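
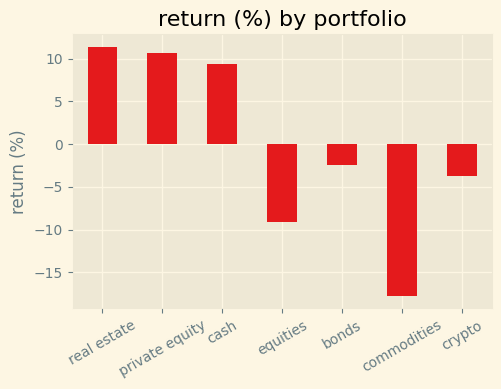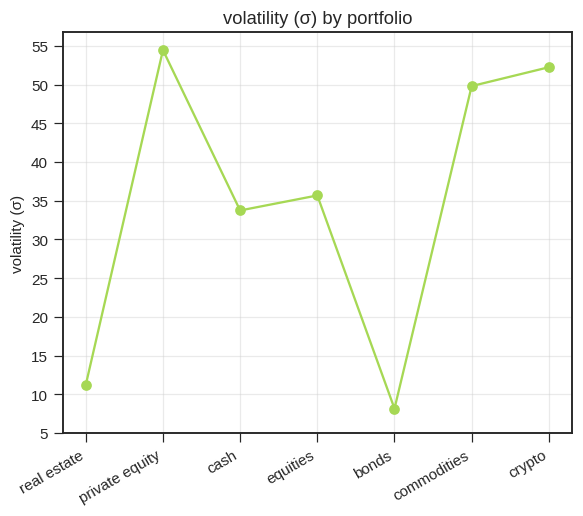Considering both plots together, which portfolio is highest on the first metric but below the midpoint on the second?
Chart 2 median volatility (σ) ≈ 35; below-median portfolios: real estate, cash, bonds. Among those, real estate has the highest return (%) (≈ 12).

real estate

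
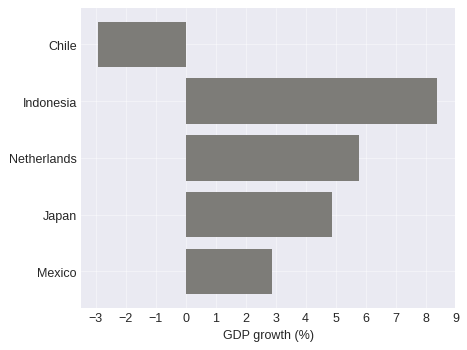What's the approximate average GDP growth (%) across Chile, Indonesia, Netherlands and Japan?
≈ 4

(-3 + 8 + 6 + 5) / 4 ≈ 4.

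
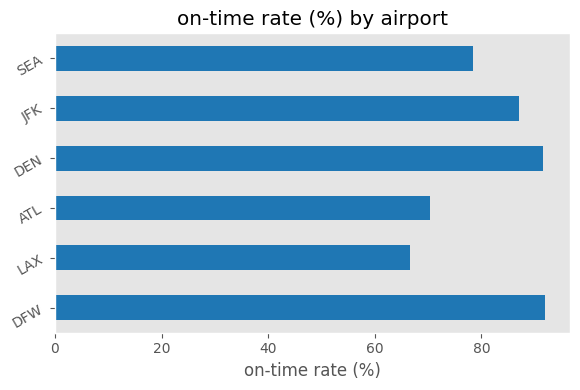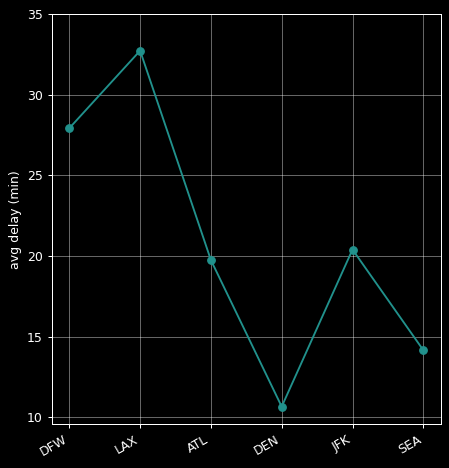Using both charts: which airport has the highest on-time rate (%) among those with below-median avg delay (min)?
Chart 2 median avg delay (min) ≈ 20; below-median airports: ATL, DEN, SEA. Among those, DEN has the highest on-time rate (%) (≈ 90).

DEN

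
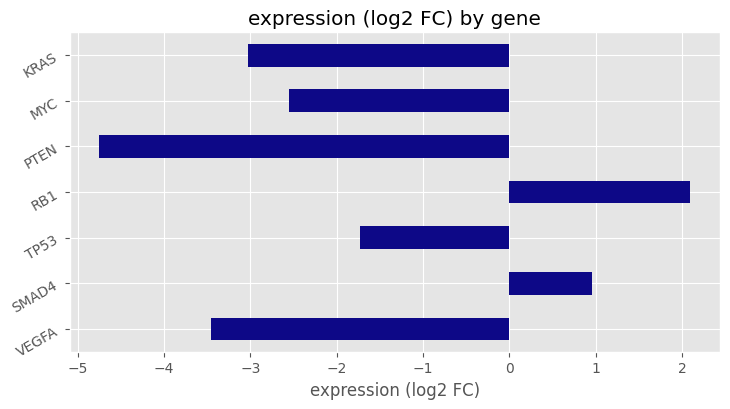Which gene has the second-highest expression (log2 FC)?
Top 3: RB1 ≈ 2, SMAD4 ≈ 1, TP53 ≈ -2.

SMAD4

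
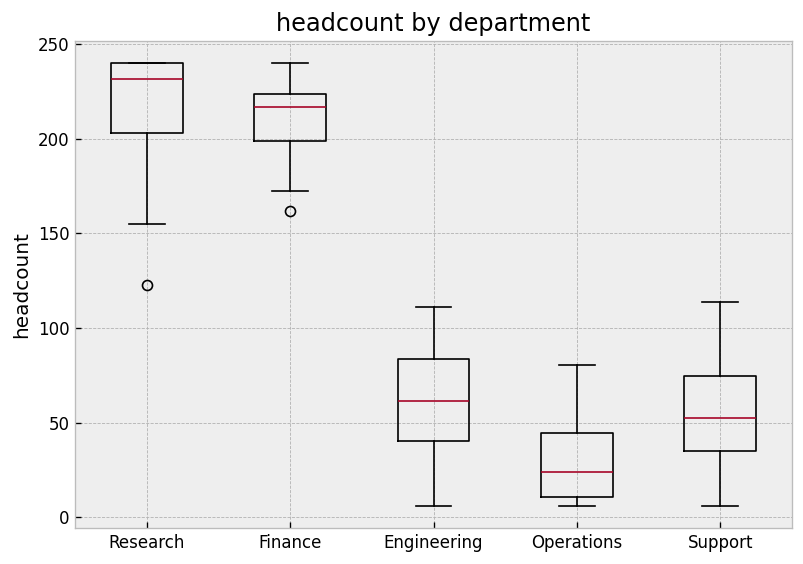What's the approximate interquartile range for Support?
Q3 ≈ 80, Q1 ≈ 40; IQR ≈ 40.

≈ 40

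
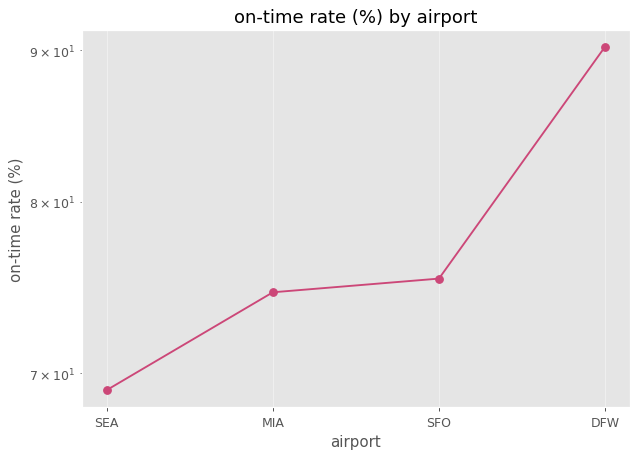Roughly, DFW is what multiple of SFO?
DFW ≈ 90, SFO ≈ 76; 90/76 ≈ 1.18.

≈ 1.18×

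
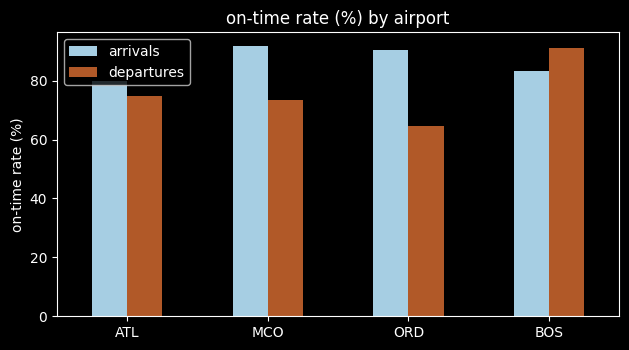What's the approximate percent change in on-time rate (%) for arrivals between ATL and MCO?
ATL ≈ 80, MCO ≈ 90; (90 − 80) / 80 ≈ +12.5%.

≈ +12.5%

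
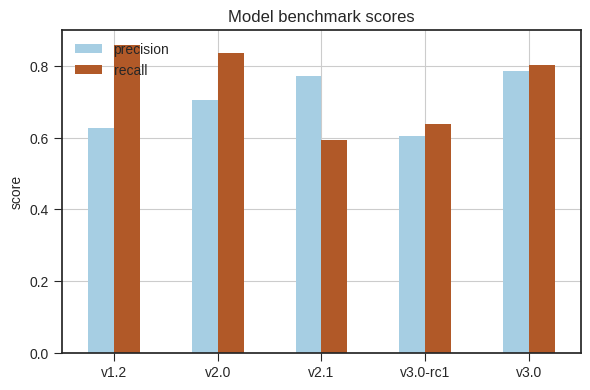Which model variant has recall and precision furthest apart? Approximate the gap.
v1.2: recall ≈ 0.9, precision ≈ 0.6 → gap ≈ 0.3. Next-largest (v2.1) is only ≈ 0.2.

v1.2, ≈ 0.3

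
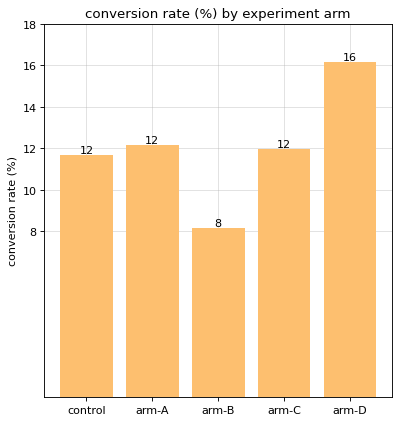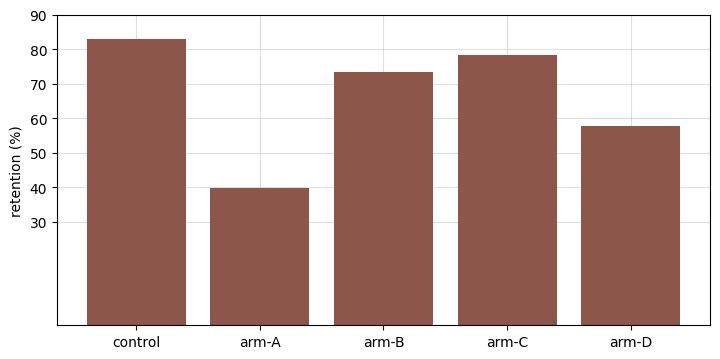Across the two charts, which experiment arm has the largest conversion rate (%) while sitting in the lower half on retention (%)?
arm-D

Chart 2 median retention (%) ≈ 70; below-median experiment arms: arm-A, arm-D. Among those, arm-D has the highest conversion rate (%) (≈ 16).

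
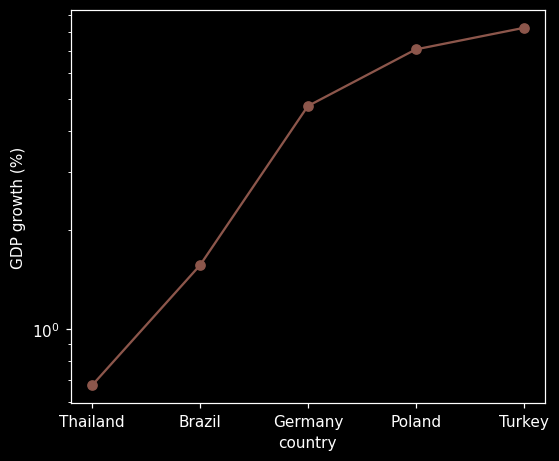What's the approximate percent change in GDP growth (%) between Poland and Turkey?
Poland ≈ 7, Turkey ≈ 8; (8 − 7) / 7 ≈ +14.3%.

≈ +14.3%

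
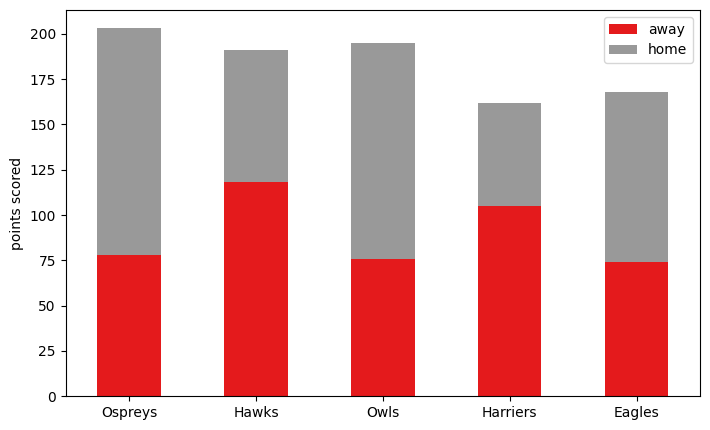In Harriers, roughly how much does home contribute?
home top ≈ 160, bottom ≈ 100; segment ≈ 60.

≈ 60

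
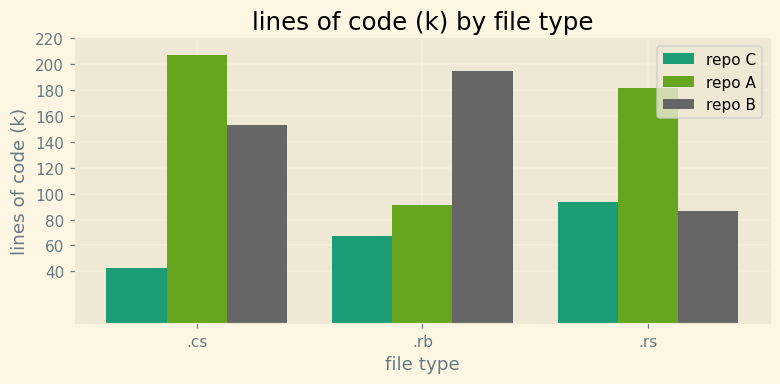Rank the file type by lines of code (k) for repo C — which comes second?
Top 3 for repo C: .rs ≈ 100, .rb ≈ 60, .cs ≈ 40.

.rb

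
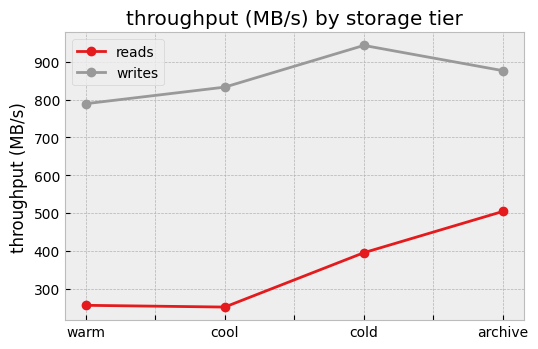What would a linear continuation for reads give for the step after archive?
Last three: 300, 400, 500 → slope ≈ 100/step → next ≈ 600.

≈ 600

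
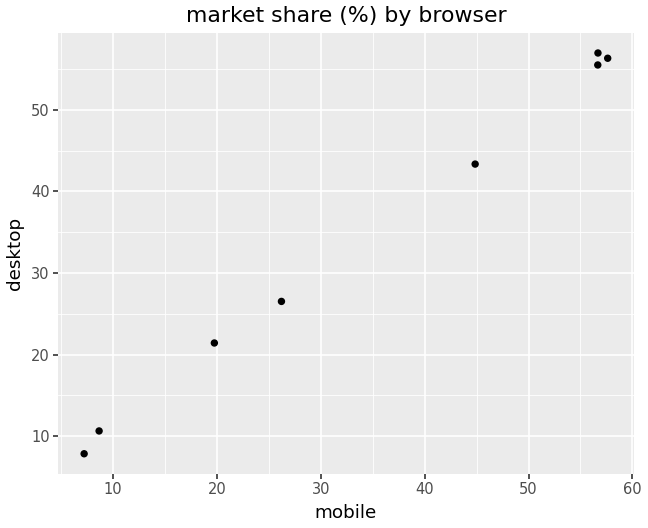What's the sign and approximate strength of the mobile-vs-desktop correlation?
Points are positively correlated; strong (|r| ≈ 1.0).

positive, strong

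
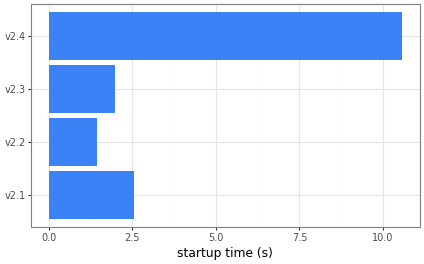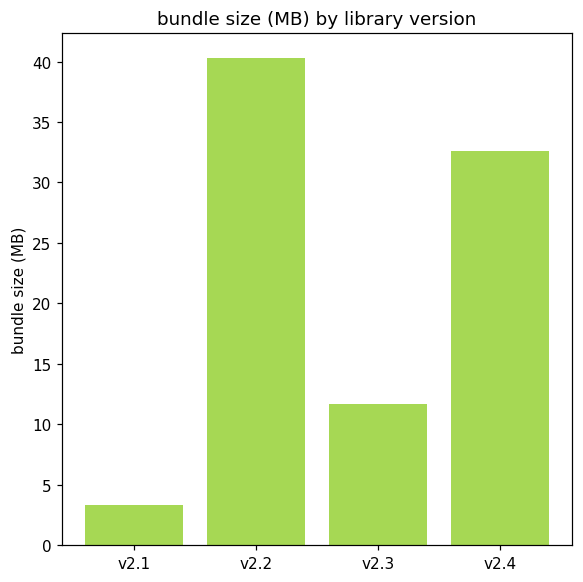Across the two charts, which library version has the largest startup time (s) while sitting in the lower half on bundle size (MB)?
v2.1

Chart 2 median bundle size (MB) ≈ 20; below-median library versions: v2.1, v2.3. Among those, v2.1 has the highest startup time (s) (≈ 3).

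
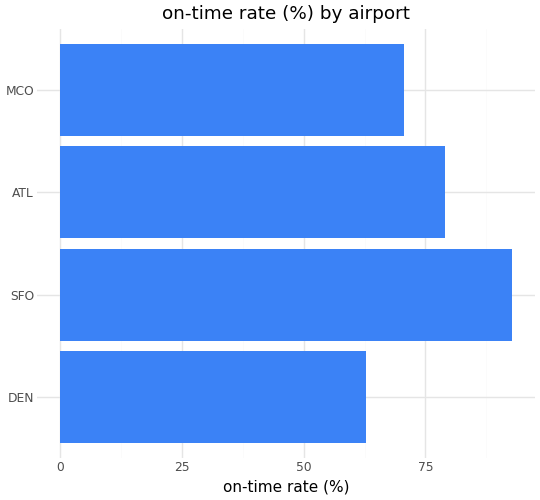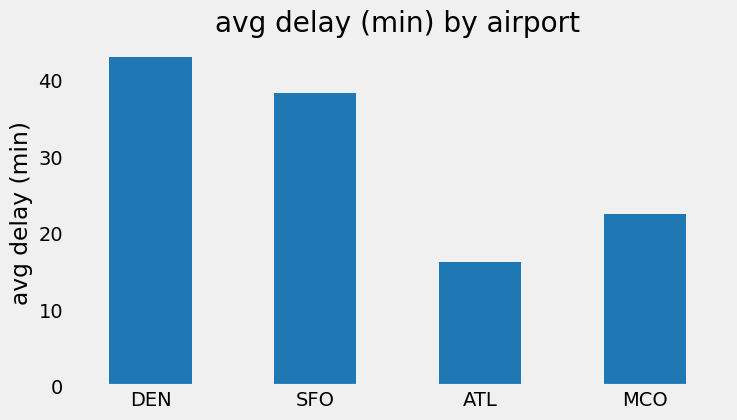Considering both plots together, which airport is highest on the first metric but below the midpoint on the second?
Chart 2 median avg delay (min) ≈ 30; below-median airports: ATL, MCO. Among those, ATL has the highest on-time rate (%) (≈ 80).

ATL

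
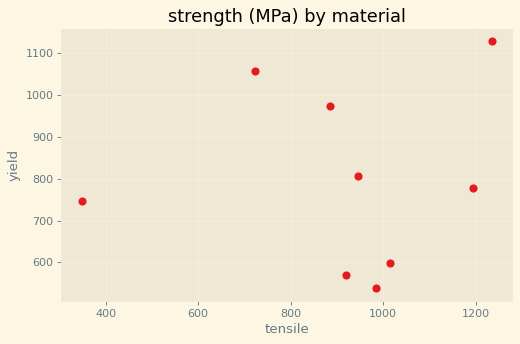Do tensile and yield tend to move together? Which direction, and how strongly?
no clear correlation

Points are roughly uncorrelated; weak (|r| ≈ 0.1).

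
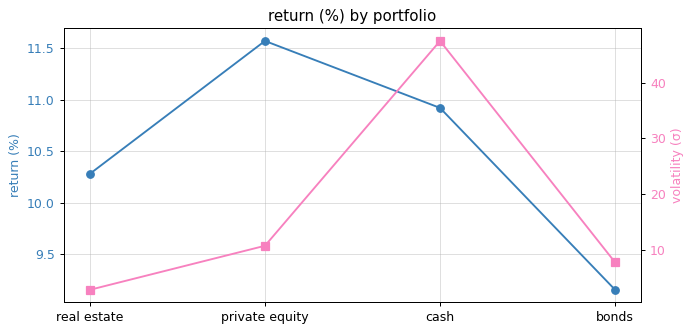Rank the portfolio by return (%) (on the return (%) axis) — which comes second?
cash

Top 3 (on the return (%) axis): private equity ≈ 11.5, cash ≈ 11.0, real estate ≈ 10.5.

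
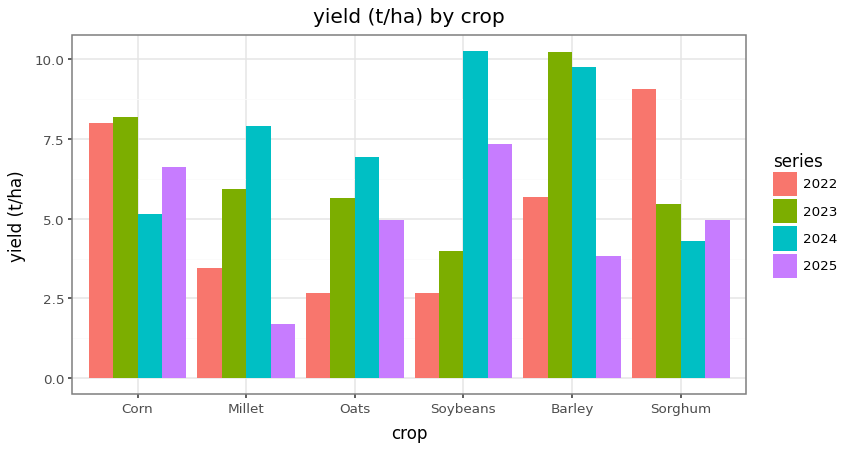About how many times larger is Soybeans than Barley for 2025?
Soybeans ≈ 7, Barley ≈ 4; 7/4 ≈ 1.75.

≈ 1.75×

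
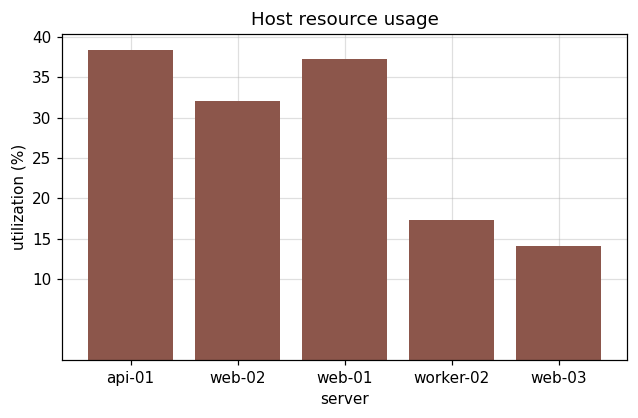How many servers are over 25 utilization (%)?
Above 25: api-01, web-02, web-01.

3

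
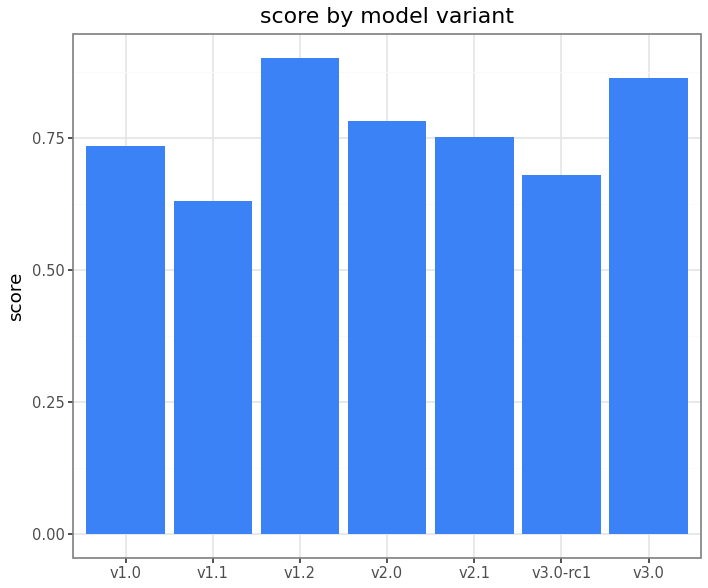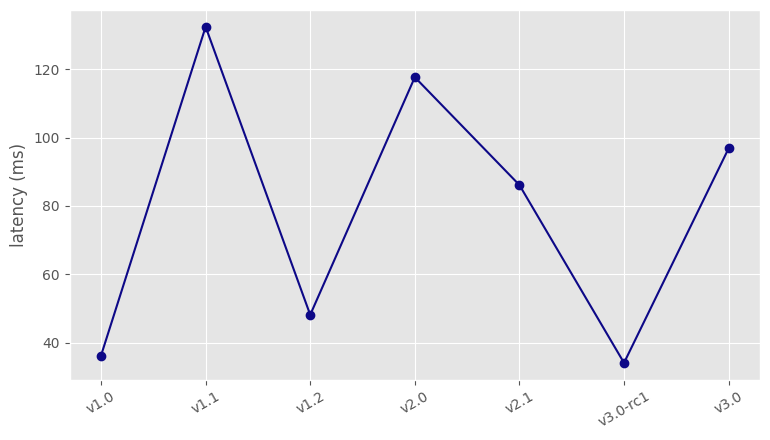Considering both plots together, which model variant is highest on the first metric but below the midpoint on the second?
Chart 2 median latency (ms) ≈ 80; below-median model variants: v1.0, v1.2, v3.0-rc1. Among those, v1.2 has the highest score (≈ 0.9).

v1.2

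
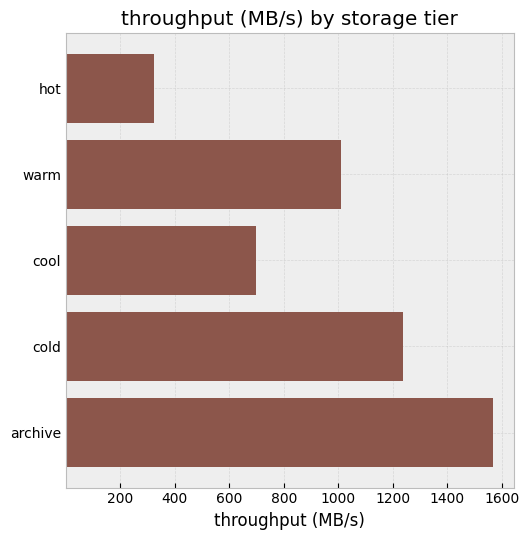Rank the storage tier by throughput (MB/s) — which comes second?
cold

Top 3: archive ≈ 1600, cold ≈ 1200, warm ≈ 1000.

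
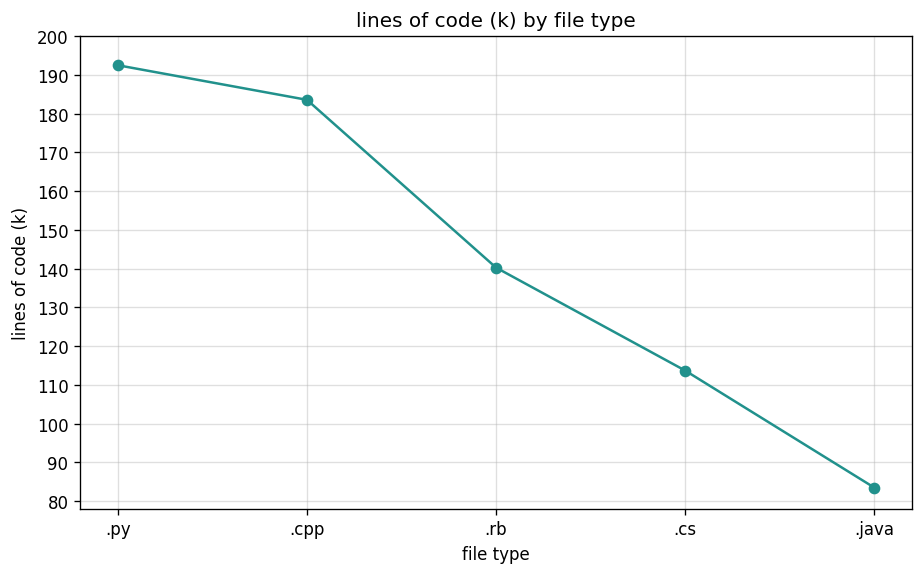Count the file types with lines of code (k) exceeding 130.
3

Above 130: .py, .cpp, .rb.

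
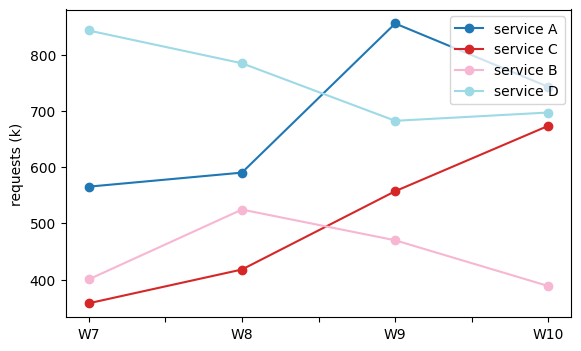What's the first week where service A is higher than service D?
W9

W8: service A ≈ 600 vs service D ≈ 800 (not yet); W9: service A ≈ 850 vs service D ≈ 700 (first crossover).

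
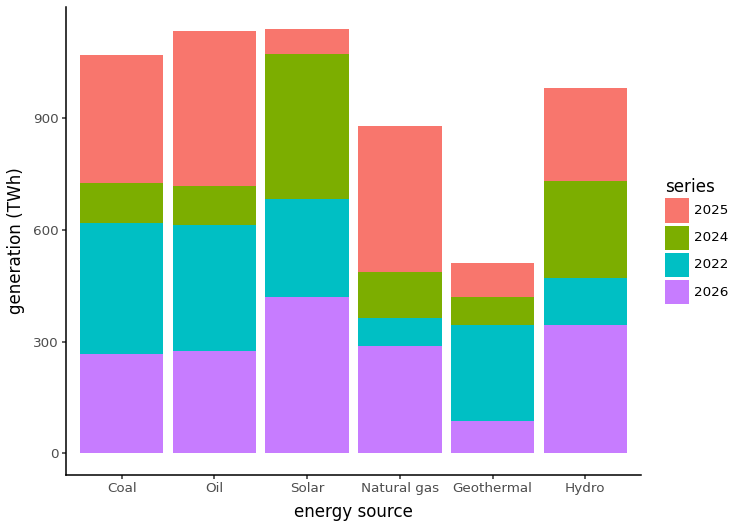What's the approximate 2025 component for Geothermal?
2025 top ≈ 500, bottom ≈ 400; segment ≈ 100.

≈ 100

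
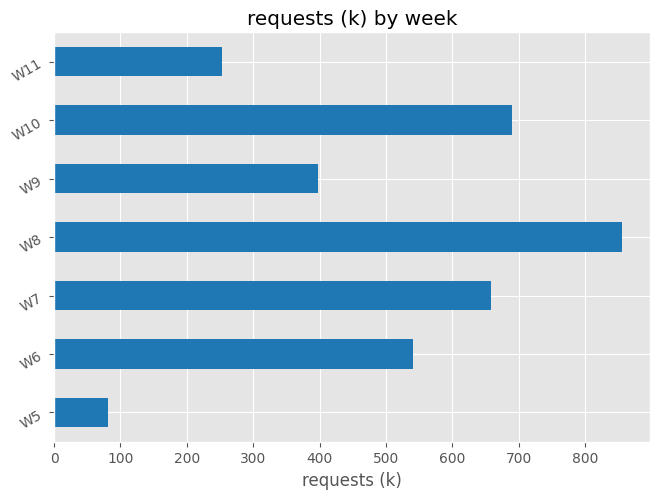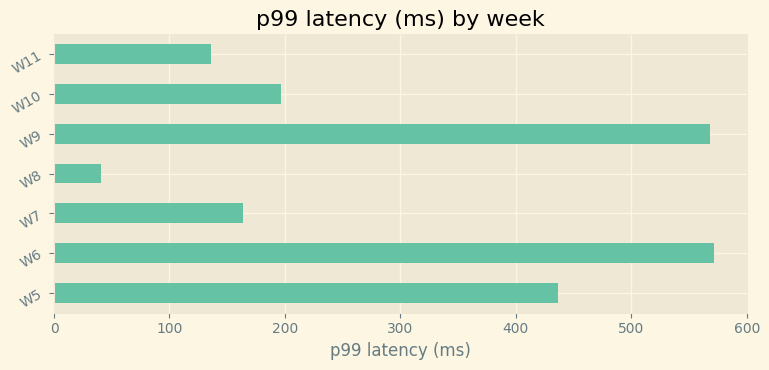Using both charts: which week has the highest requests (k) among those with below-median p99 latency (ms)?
W8

Chart 2 median p99 latency (ms) ≈ 200; below-median weeks: W7, W8, W11. Among those, W8 has the highest requests (k) (≈ 900).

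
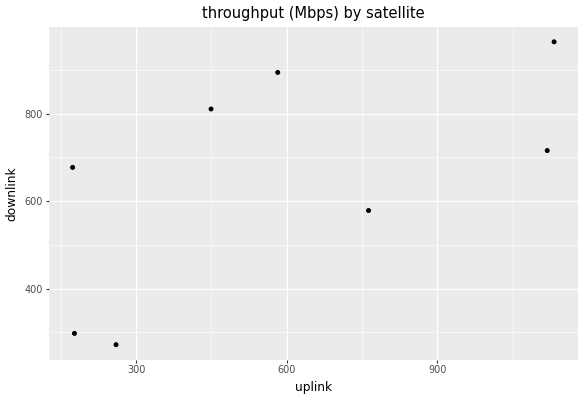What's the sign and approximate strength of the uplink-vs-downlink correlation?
Points are positively correlated; moderate (|r| ≈ 0.6).

positive, moderate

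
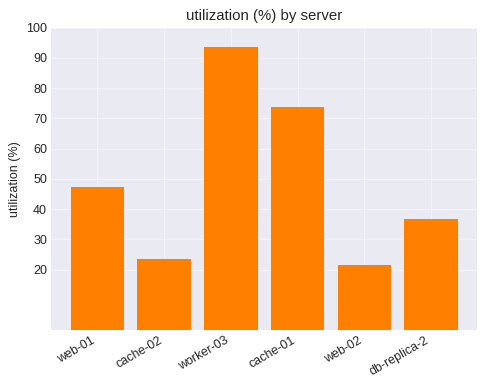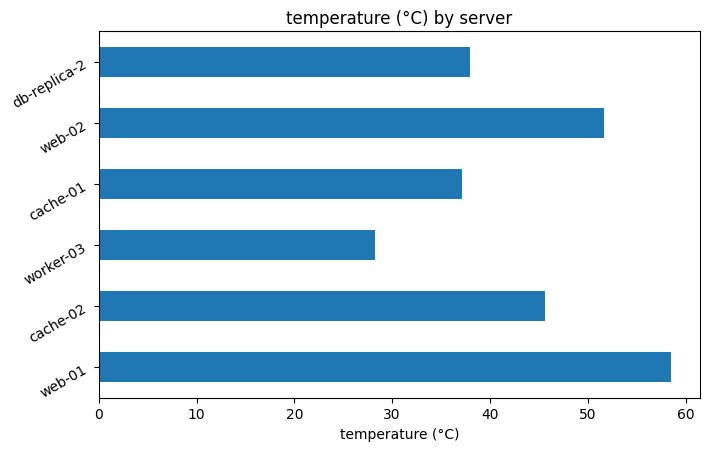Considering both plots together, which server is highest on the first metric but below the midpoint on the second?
Chart 2 median temperature (°C) ≈ 40; below-median servers: worker-03, cache-01, db-replica-2. Among those, worker-03 has the highest utilization (%) (≈ 90).

worker-03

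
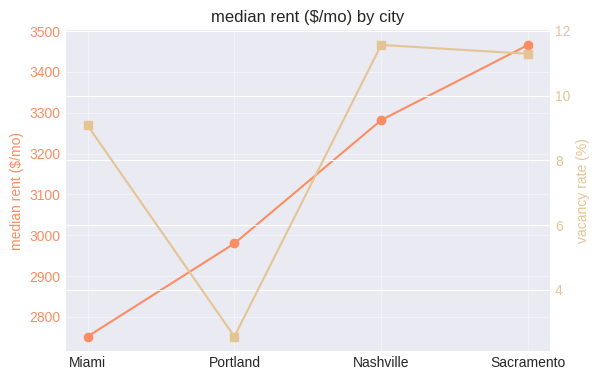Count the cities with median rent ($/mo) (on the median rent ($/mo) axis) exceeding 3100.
2

Above 3100: Nashville, Sacramento.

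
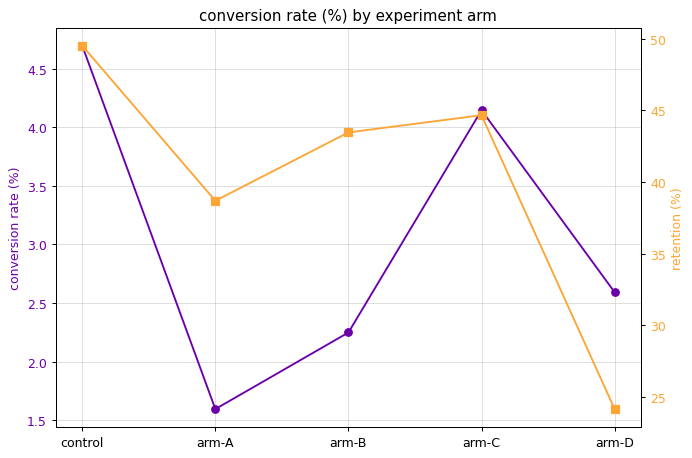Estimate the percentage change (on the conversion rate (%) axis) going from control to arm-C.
≈ -11.1%

control ≈ 4.5, arm-C ≈ 4.0; (4.0 − 4.5) / 4.5 ≈ -11.1%.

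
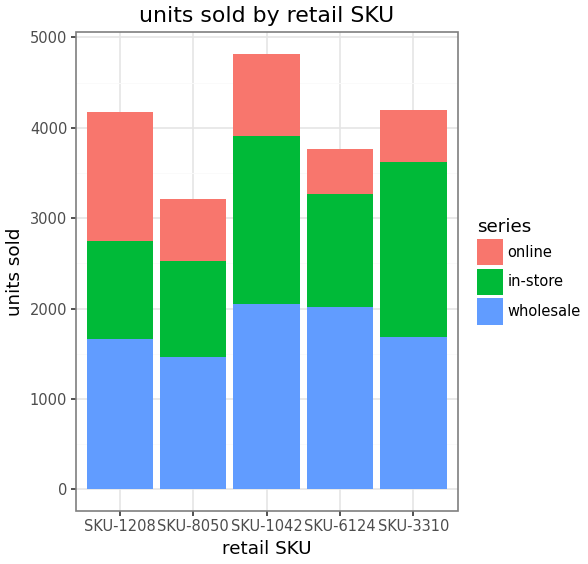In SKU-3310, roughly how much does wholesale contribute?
wholesale top ≈ 1500, bottom ≈ 0; segment ≈ 1500.

≈ 1500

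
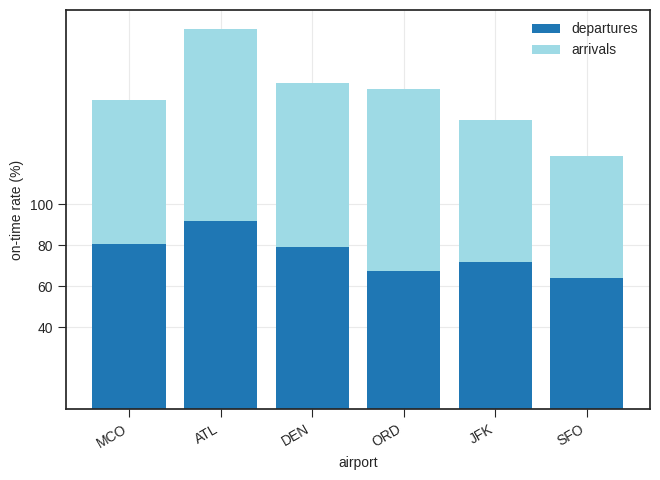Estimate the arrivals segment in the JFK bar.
≈ 60

arrivals top ≈ 140, bottom ≈ 80; segment ≈ 60.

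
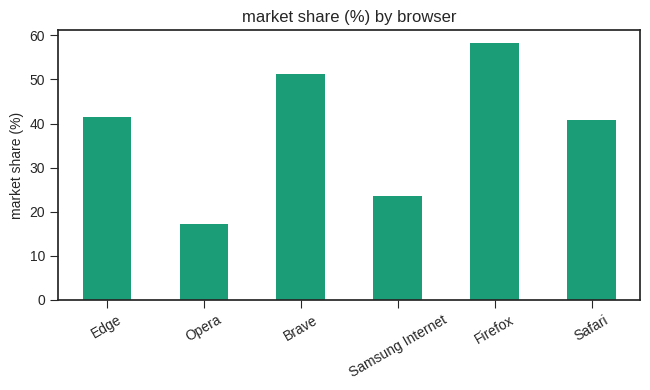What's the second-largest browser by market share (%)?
Top 3: Firefox ≈ 60, Brave ≈ 50, Edge ≈ 40.

Brave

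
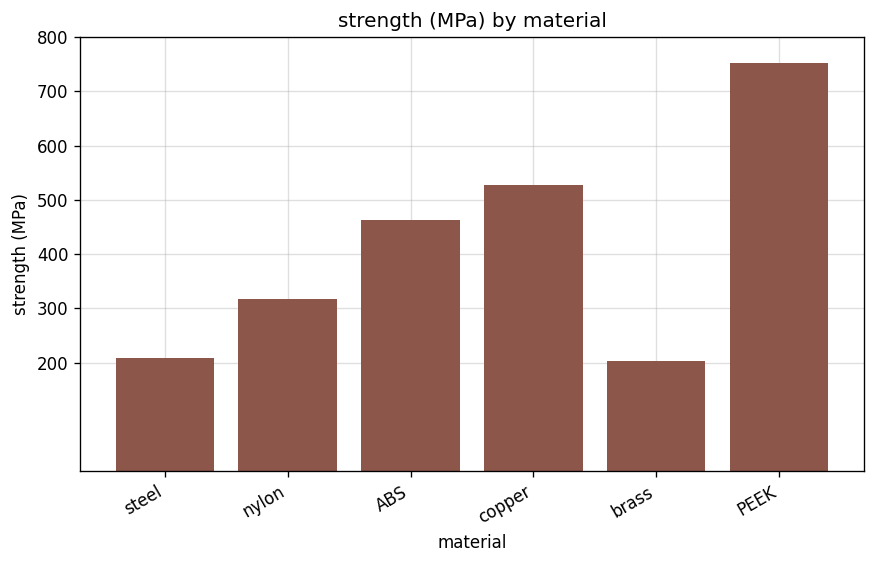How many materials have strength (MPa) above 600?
1

Above 600: PEEK.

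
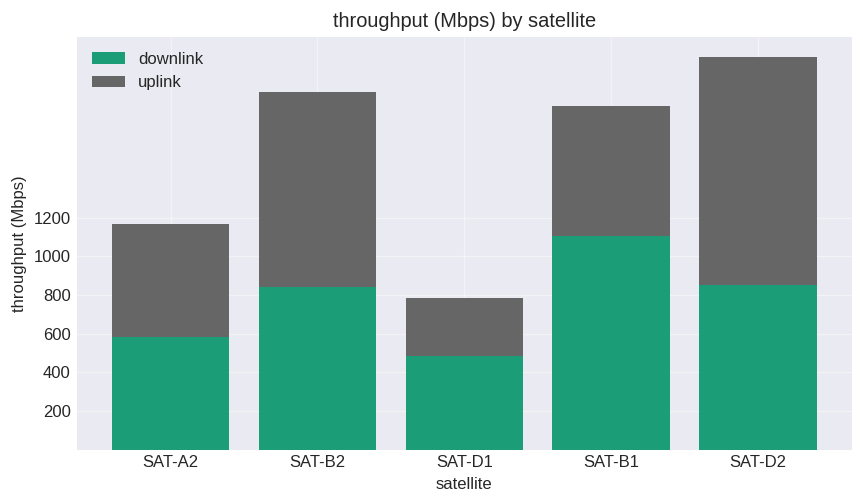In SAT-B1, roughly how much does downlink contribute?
downlink top ≈ 1200, bottom ≈ 0; segment ≈ 1200.

≈ 1200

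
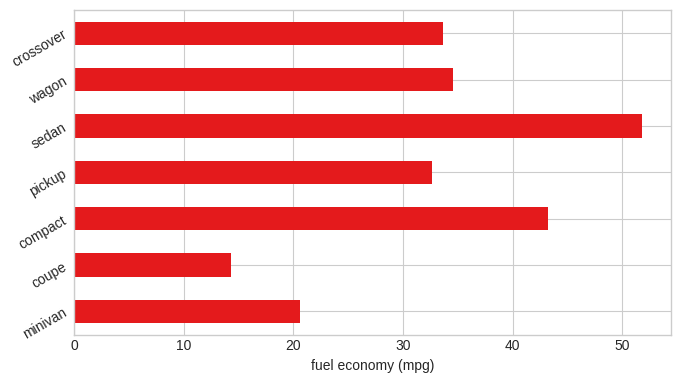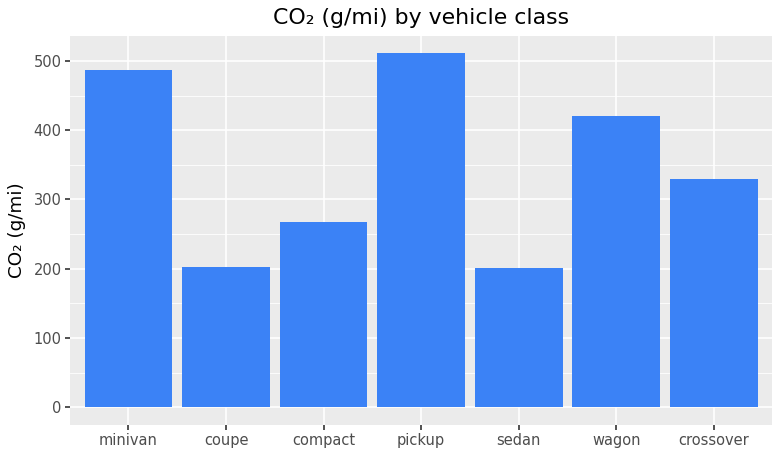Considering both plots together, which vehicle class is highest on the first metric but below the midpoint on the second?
sedan

Chart 2 median CO₂ (g/mi) ≈ 350; below-median vehicle classes: coupe, compact, sedan. Among those, sedan has the highest fuel economy (mpg) (≈ 50).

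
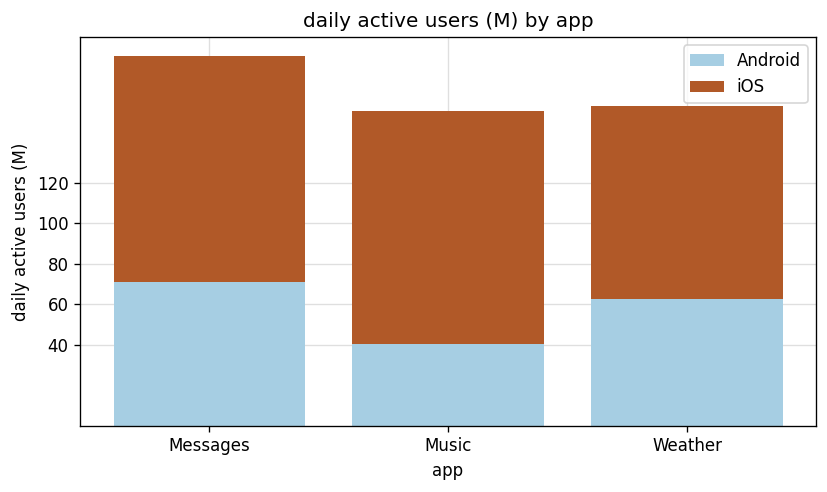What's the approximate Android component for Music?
≈ 40

Android top ≈ 40, bottom ≈ 0; segment ≈ 40.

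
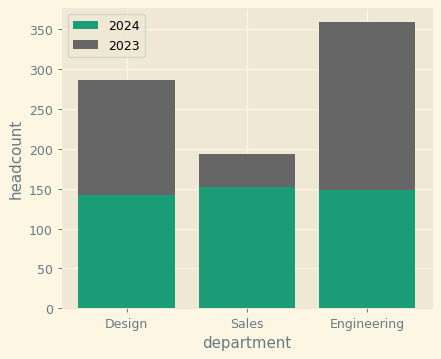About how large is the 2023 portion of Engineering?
≈ 200

2023 top ≈ 350, bottom ≈ 150; segment ≈ 200.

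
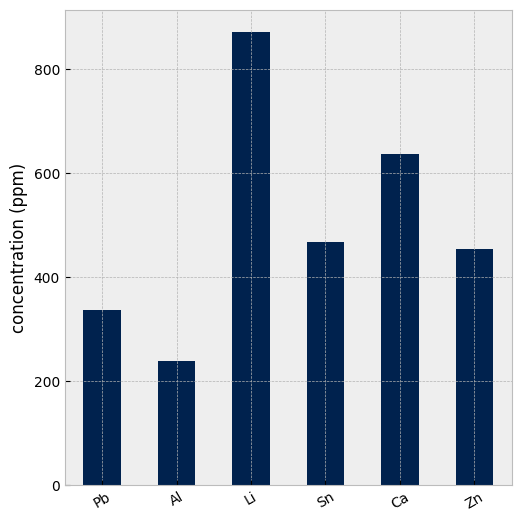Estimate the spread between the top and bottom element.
Max Li ≈ 900, min Al ≈ 200; range ≈ 700.

≈ 700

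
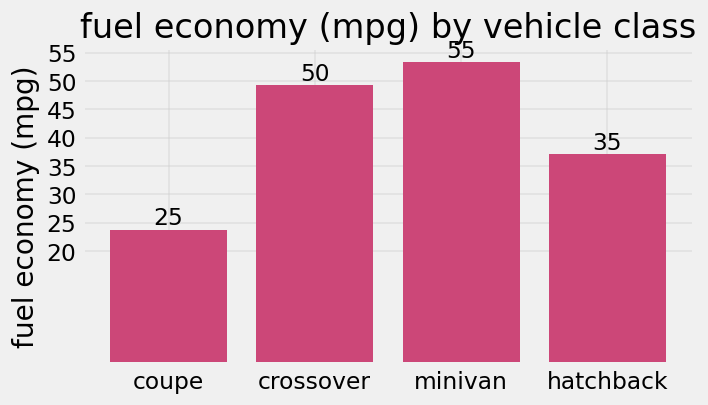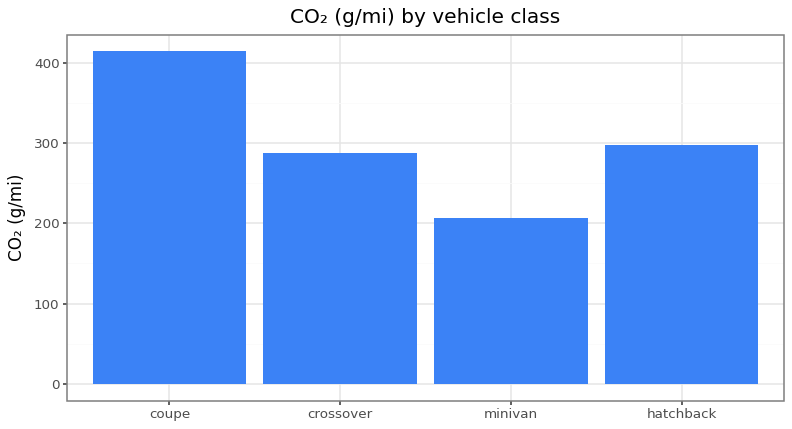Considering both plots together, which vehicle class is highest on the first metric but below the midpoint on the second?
Chart 2 median CO₂ (g/mi) ≈ 300; below-median vehicle classes: crossover, minivan. Among those, minivan has the highest fuel economy (mpg) (≈ 55).

minivan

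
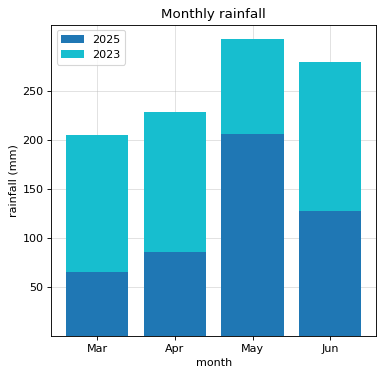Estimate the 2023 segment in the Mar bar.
≈ 150

2023 top ≈ 200, bottom ≈ 50; segment ≈ 150.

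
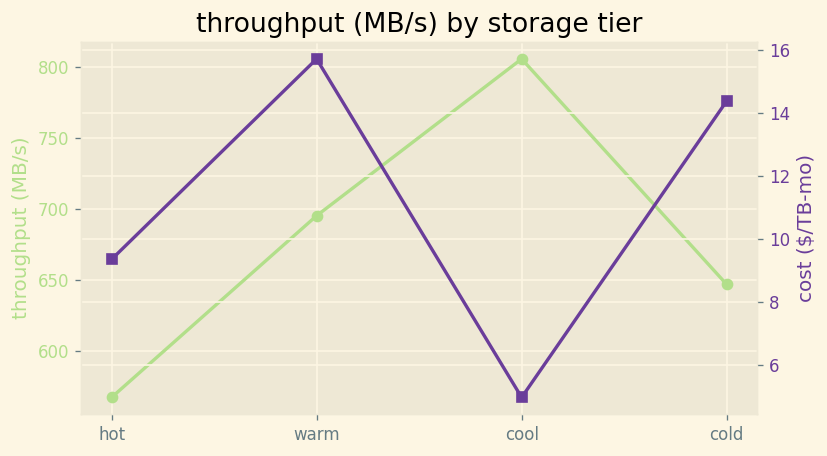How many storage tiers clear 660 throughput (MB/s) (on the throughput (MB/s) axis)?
Above 660: warm, cool.

2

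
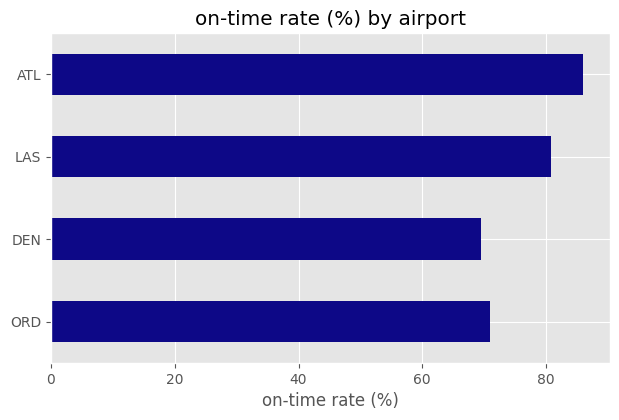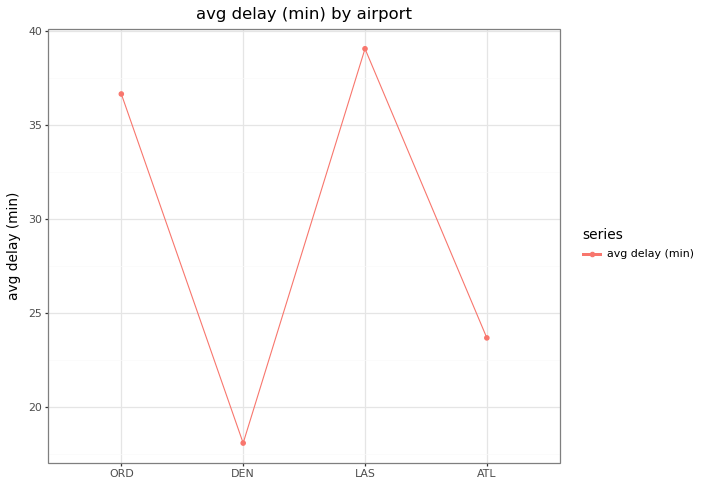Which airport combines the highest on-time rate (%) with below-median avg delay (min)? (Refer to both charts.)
ATL

Chart 2 median avg delay (min) ≈ 30; below-median airports: DEN, ATL. Among those, ATL has the highest on-time rate (%) (≈ 90).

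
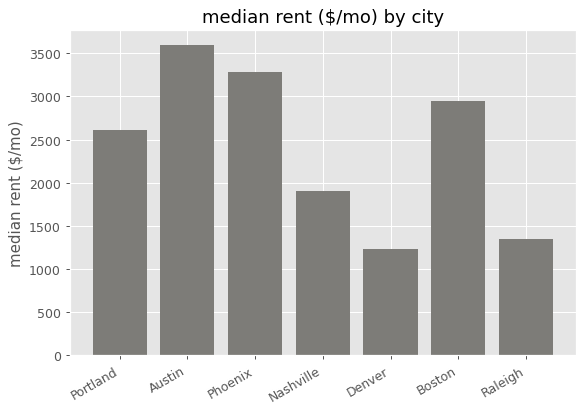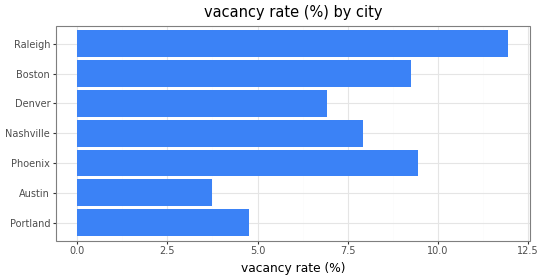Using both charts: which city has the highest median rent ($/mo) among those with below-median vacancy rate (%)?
Chart 2 median vacancy rate (%) ≈ 8; below-median cities: Portland, Austin, Denver. Among those, Austin has the highest median rent ($/mo) (≈ 3500).

Austin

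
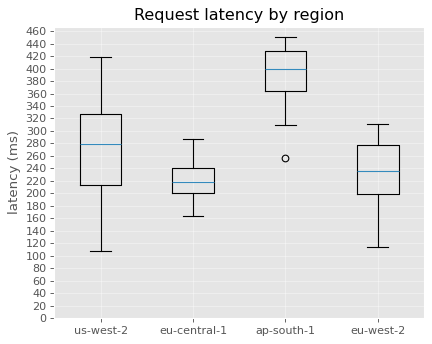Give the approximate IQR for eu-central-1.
Q3 ≈ 240, Q1 ≈ 200; IQR ≈ 40.

≈ 40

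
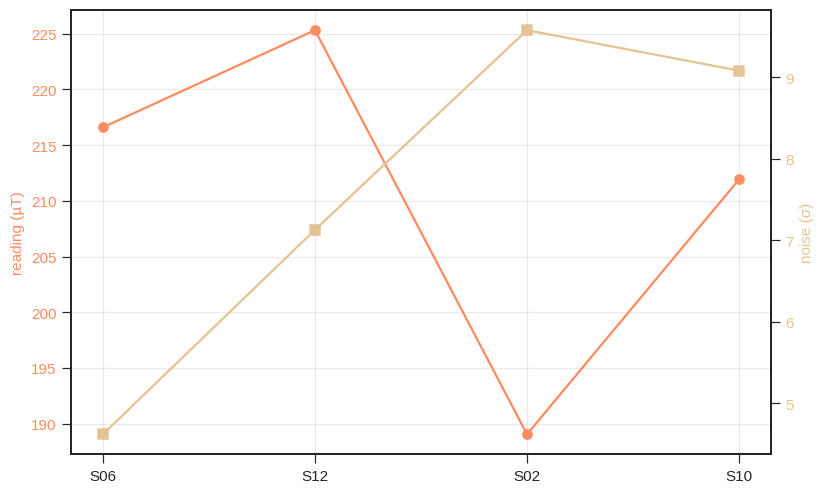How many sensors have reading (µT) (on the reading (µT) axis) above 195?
3

Above 195: S06, S12, S10.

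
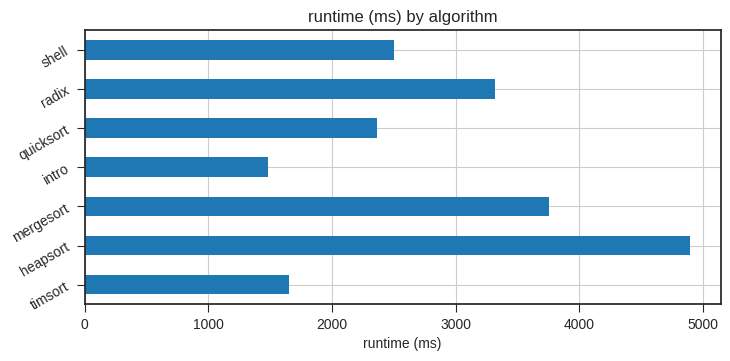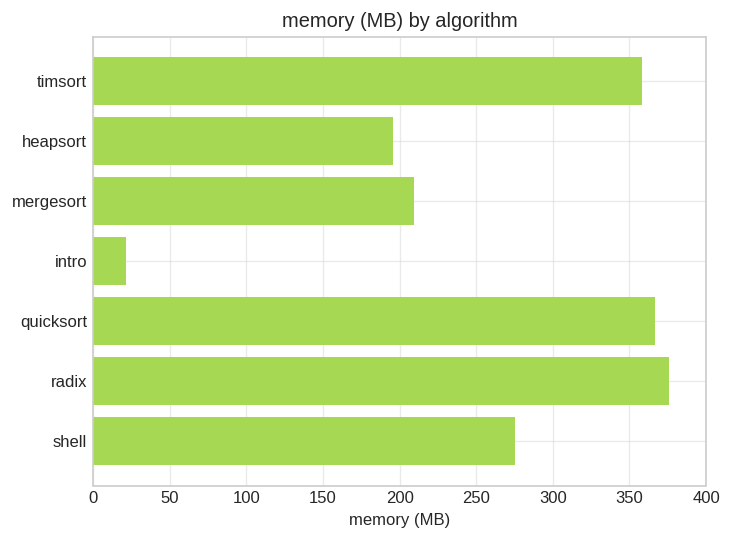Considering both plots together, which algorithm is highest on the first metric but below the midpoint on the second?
Chart 2 median memory (MB) ≈ 300; below-median algorithms: heapsort, mergesort, intro. Among those, heapsort has the highest runtime (ms) (≈ 5000).

heapsort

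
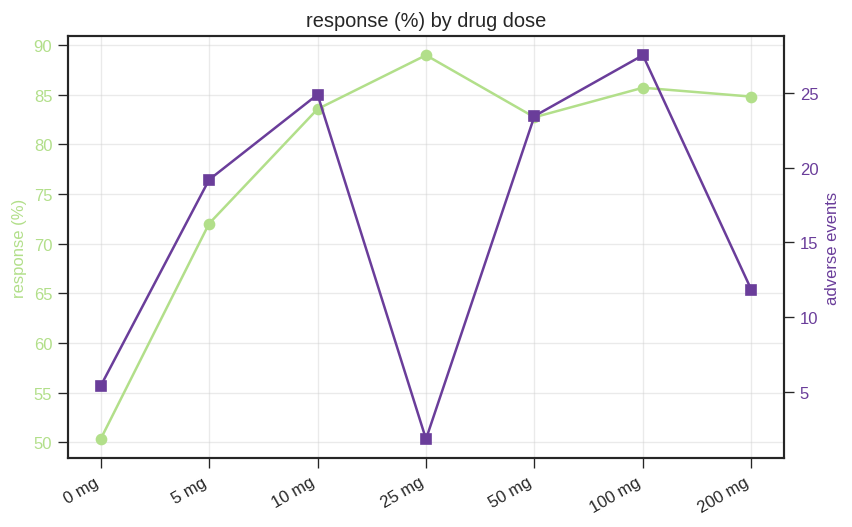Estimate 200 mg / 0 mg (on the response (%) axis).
200 mg ≈ 85, 0 mg ≈ 50; 85/50 ≈ 1.7.

≈ 1.7×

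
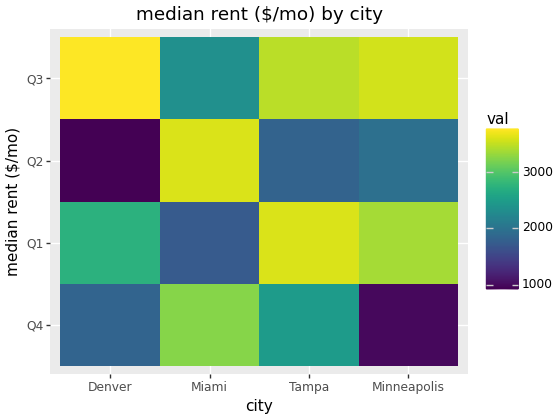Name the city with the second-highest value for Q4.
Tampa

Top 3 for Q4: Miami ≈ 3500, Tampa ≈ 2500, Denver ≈ 2000.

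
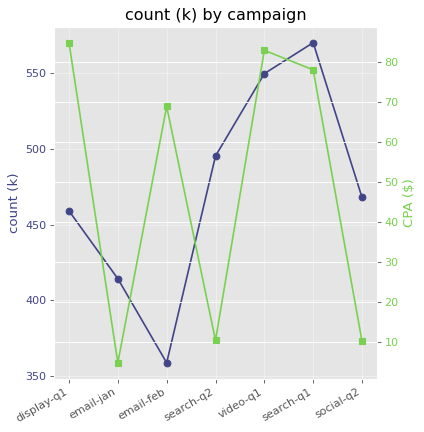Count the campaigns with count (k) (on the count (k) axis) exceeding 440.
Above 440: display-q1, search-q2, video-q1, search-q1, social-q2.

5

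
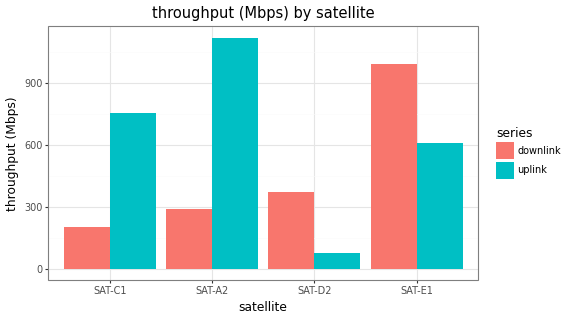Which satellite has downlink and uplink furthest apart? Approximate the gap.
SAT-A2: downlink ≈ 300, uplink ≈ 1100 → gap ≈ 800. Next-largest (SAT-C1) is only ≈ 600.

SAT-A2, ≈ 800 Mbps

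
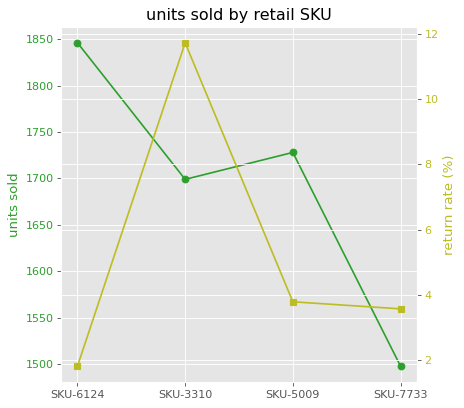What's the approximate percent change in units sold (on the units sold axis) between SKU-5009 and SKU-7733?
≈ -14.3%

SKU-5009 ≈ 1750, SKU-7733 ≈ 1500; (1500 − 1750) / 1750 ≈ -14.3%.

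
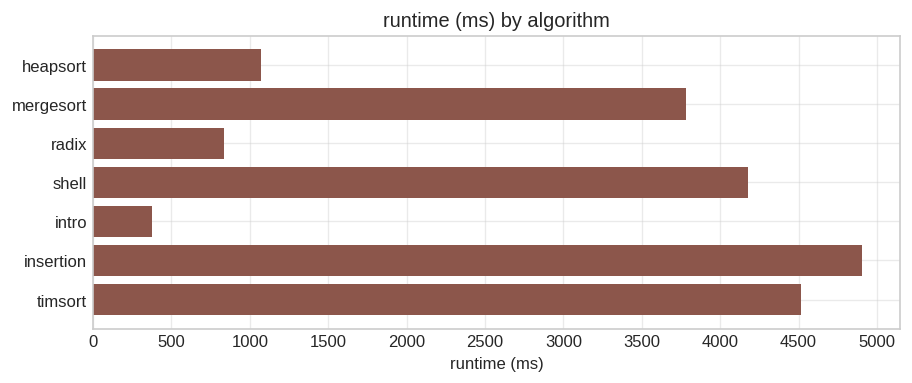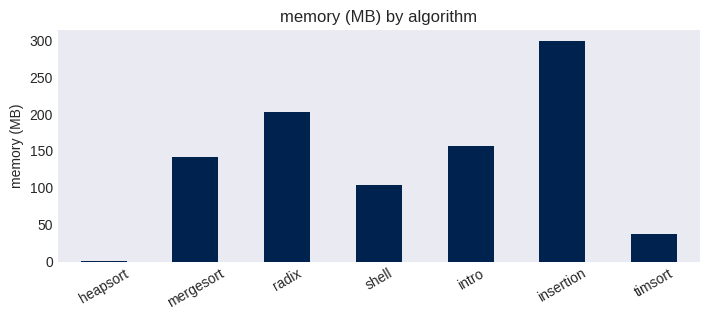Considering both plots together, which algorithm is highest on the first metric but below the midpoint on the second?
timsort

Chart 2 median memory (MB) ≈ 150; below-median algorithms: heapsort, shell, timsort. Among those, timsort has the highest runtime (ms) (≈ 4500).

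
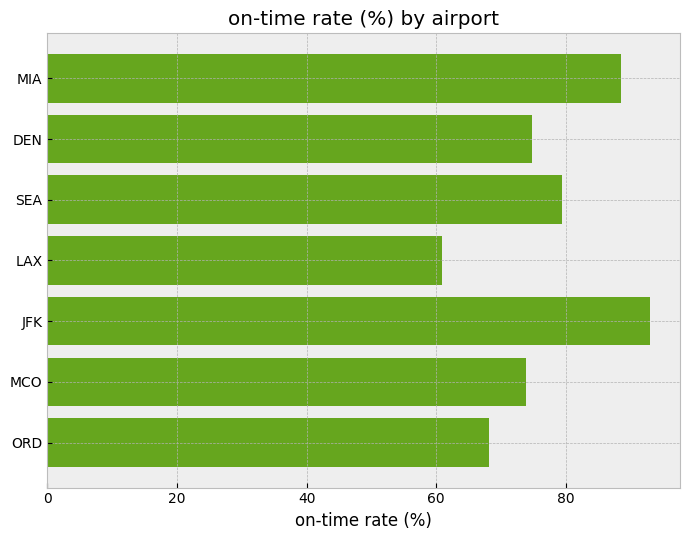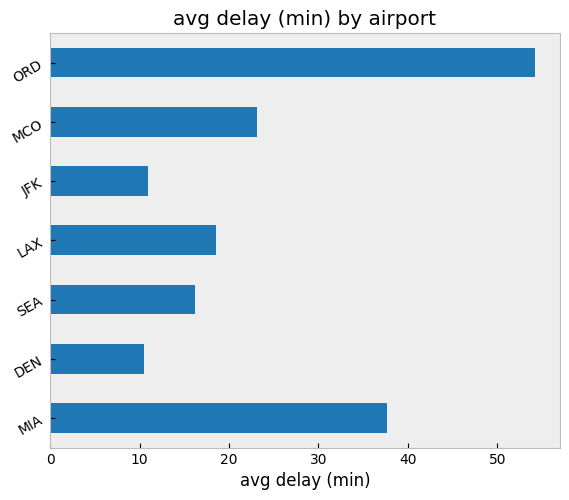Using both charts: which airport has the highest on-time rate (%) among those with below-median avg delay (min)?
JFK

Chart 2 median avg delay (min) ≈ 20; below-median airports: DEN, SEA, JFK. Among those, JFK has the highest on-time rate (%) (≈ 90).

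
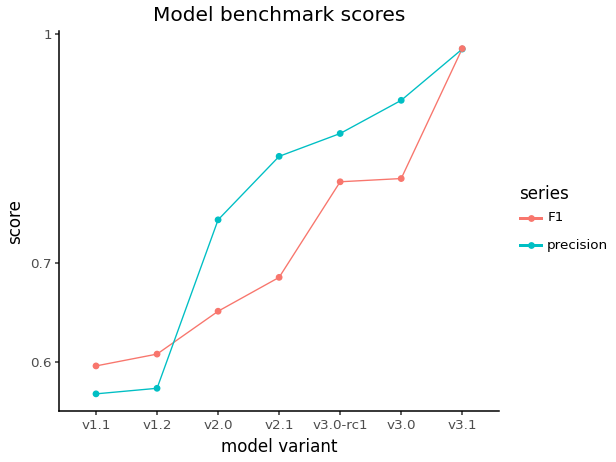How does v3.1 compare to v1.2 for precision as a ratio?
≈ 1.67×

v3.1 ≈ 1.00, v1.2 ≈ 0.60; 1.00/0.60 ≈ 1.67.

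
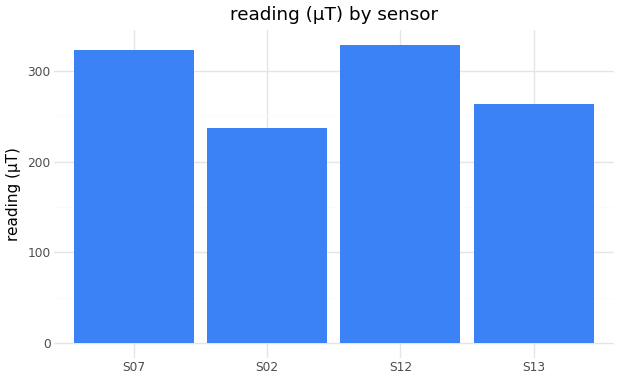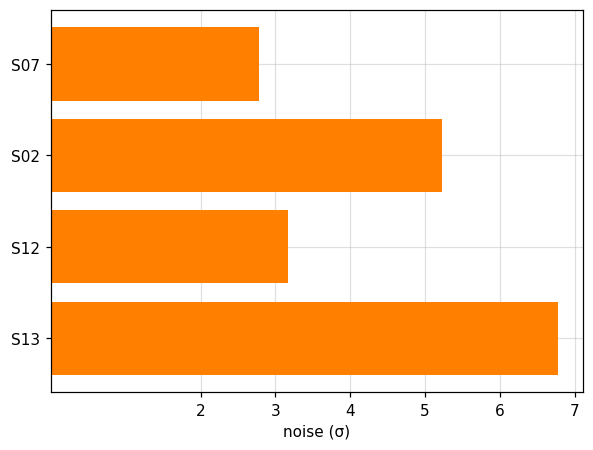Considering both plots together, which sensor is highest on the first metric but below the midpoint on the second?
S12

Chart 2 median noise (σ) ≈ 4; below-median sensors: S07, S12. Among those, S12 has the highest reading (µT) (≈ 350).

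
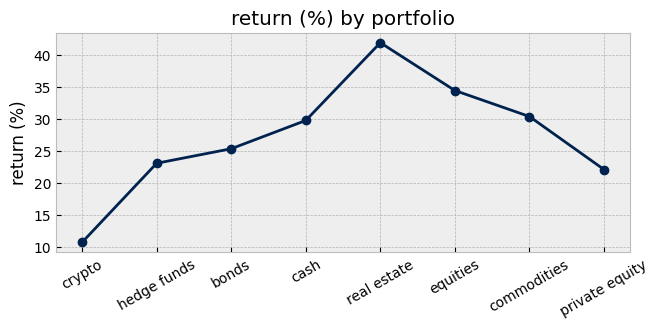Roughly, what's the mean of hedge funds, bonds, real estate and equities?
(25 + 25 + 40 + 35) / 4 ≈ 31.

≈ 31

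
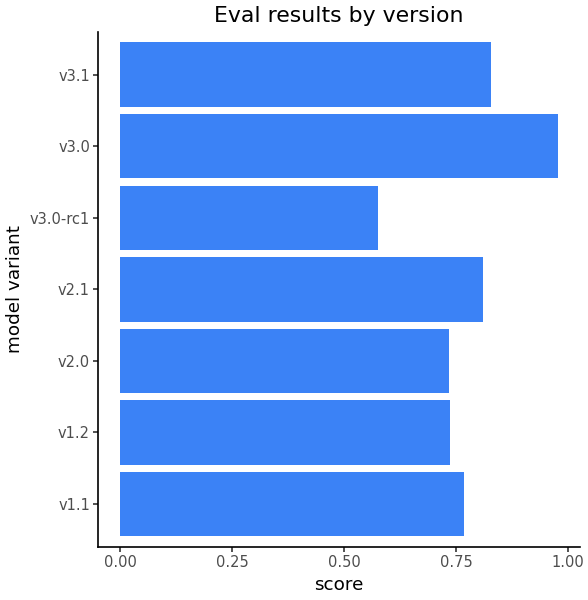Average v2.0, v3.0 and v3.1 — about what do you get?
≈ 0.83

(0.7 + 1.0 + 0.8) / 3 ≈ 0.83.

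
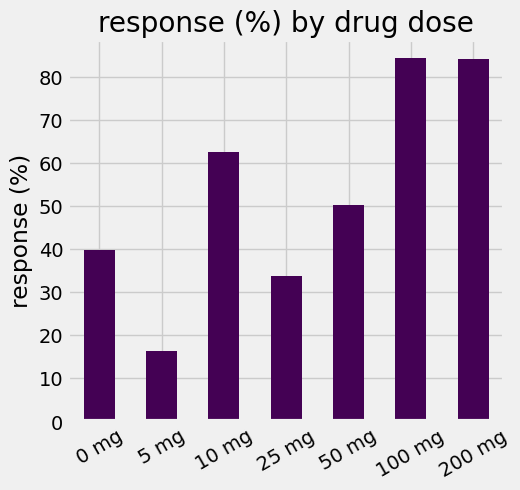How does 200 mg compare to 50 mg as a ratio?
≈ 1.6×

200 mg ≈ 80, 50 mg ≈ 50; 80/50 ≈ 1.6.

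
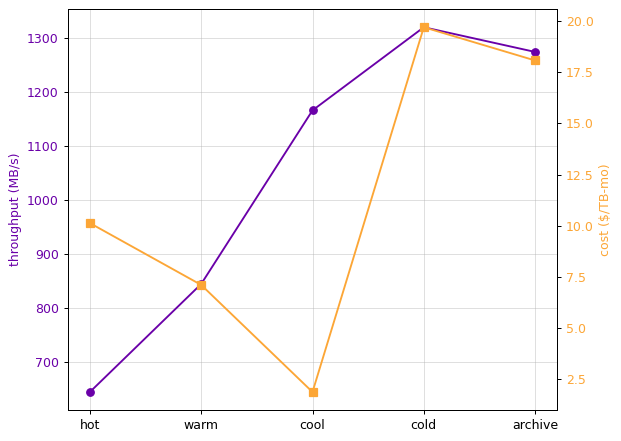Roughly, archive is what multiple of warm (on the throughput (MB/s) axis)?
≈ 1.62×

archive ≈ 1300, warm ≈ 800; 1300/800 ≈ 1.62.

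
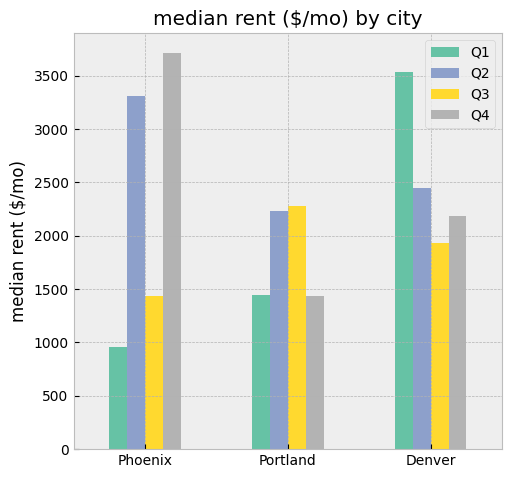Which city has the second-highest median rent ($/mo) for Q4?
Top 3 for Q4: Phoenix ≈ 3500, Denver ≈ 2000, Portland ≈ 1500.

Denver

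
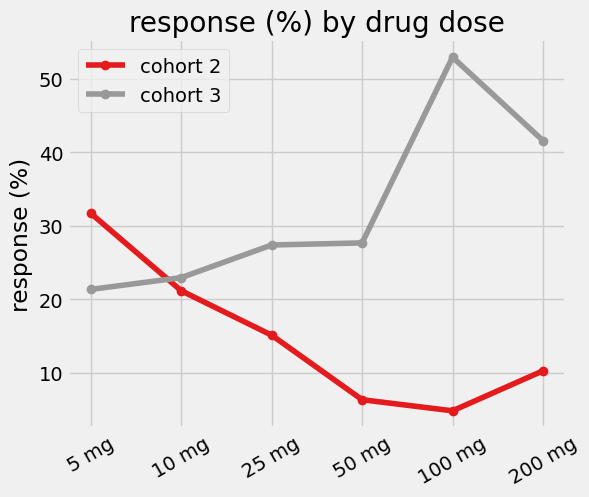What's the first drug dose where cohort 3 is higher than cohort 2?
10 mg

5 mg: cohort 3 ≈ 20 vs cohort 2 ≈ 30 (not yet); 10 mg: cohort 3 ≈ 25 vs cohort 2 ≈ 20 (first crossover).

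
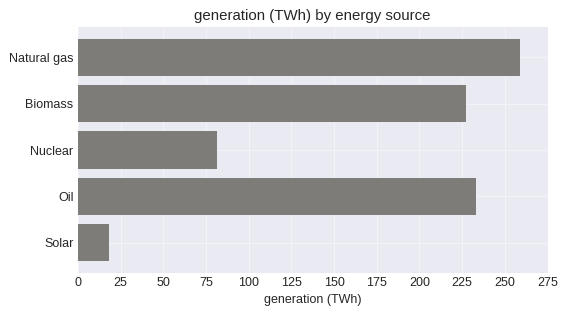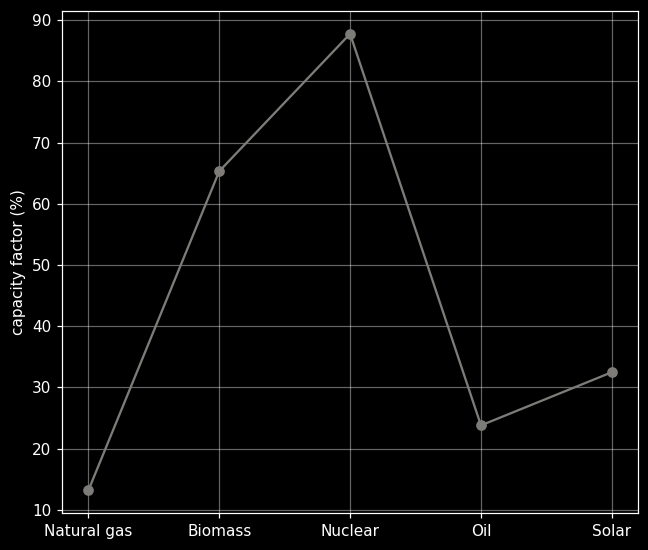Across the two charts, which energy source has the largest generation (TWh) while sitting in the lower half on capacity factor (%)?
Natural gas

Chart 2 median capacity factor (%) ≈ 30; below-median energy sources: Natural gas, Oil. Among those, Natural gas has the highest generation (TWh) (≈ 250).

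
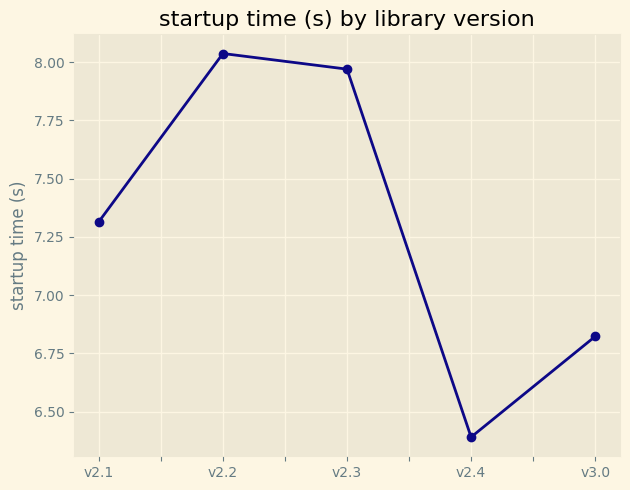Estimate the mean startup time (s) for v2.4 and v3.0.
(6.4 + 6.8) / 2 ≈ 6.6.

≈ 6.6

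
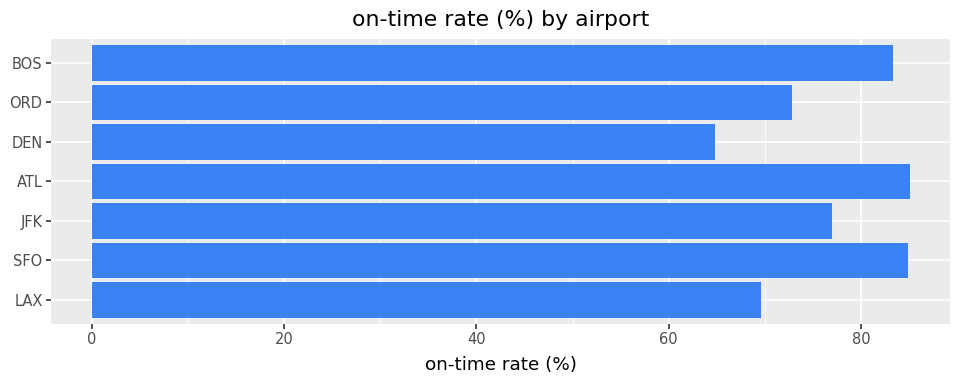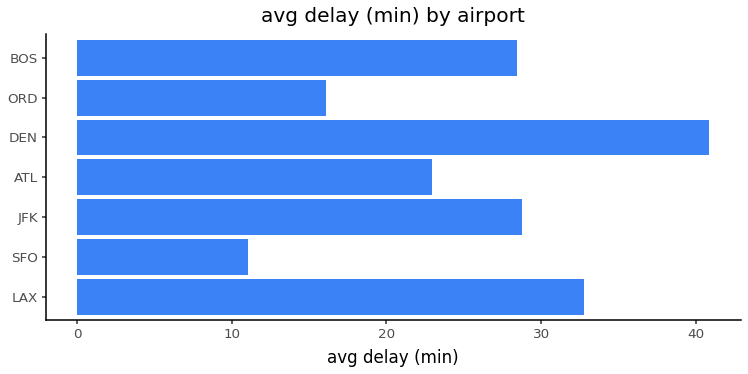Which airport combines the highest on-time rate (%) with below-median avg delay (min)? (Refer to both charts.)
Chart 2 median avg delay (min) ≈ 30; below-median airports: SFO, ATL, ORD. Among those, ATL has the highest on-time rate (%) (≈ 90).

ATL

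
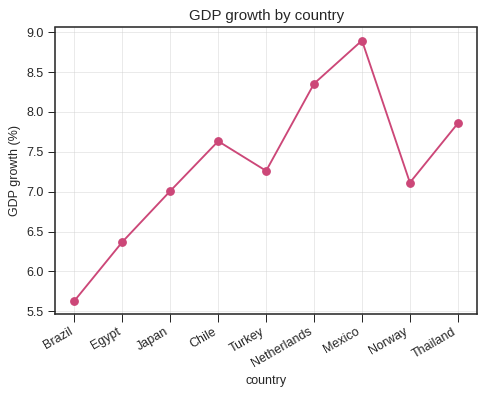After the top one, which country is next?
Netherlands

Top 3: Mexico ≈ 9.0, Netherlands ≈ 8.5, Thailand ≈ 8.0.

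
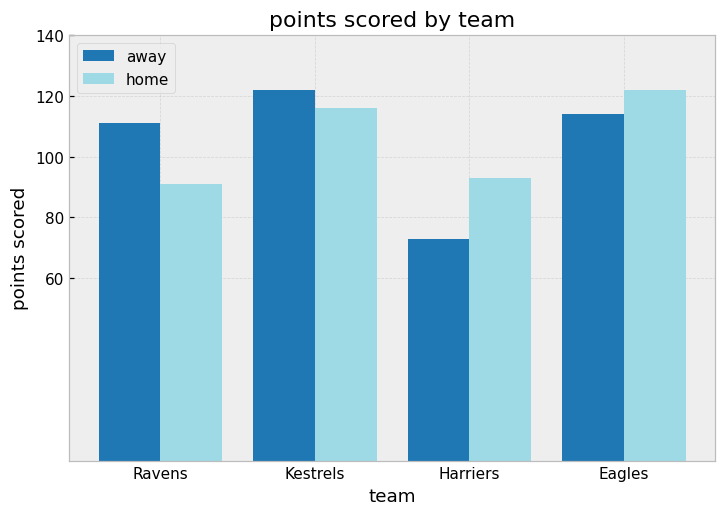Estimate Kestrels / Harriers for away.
Kestrels ≈ 120, Harriers ≈ 80; 120/80 ≈ 1.5.

≈ 1.5×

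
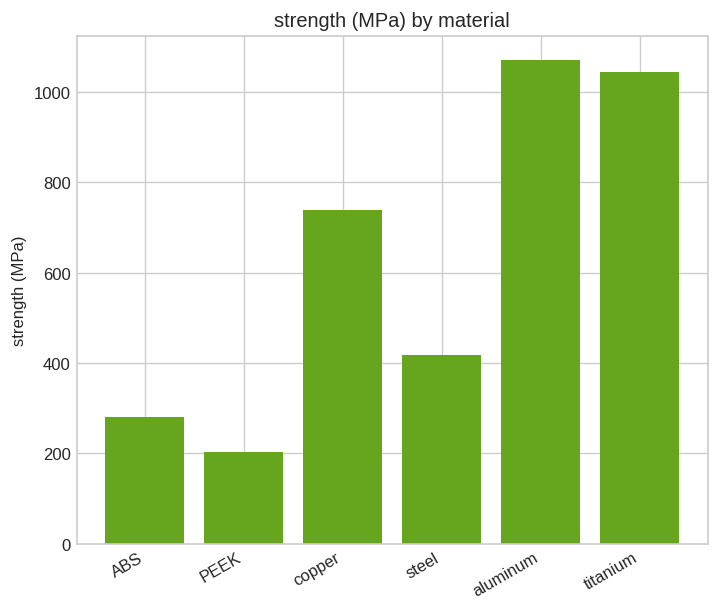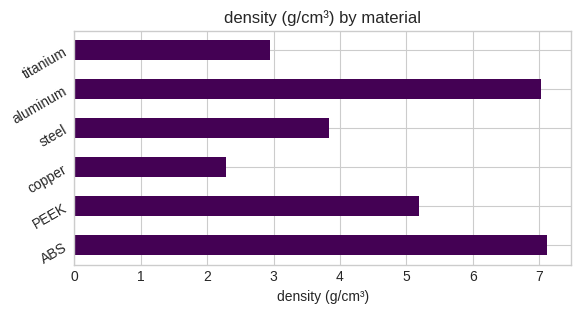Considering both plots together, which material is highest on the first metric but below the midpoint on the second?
titanium

Chart 2 median density (g/cm³) ≈ 5; below-median materials: copper, steel, titanium. Among those, titanium has the highest strength (MPa) (≈ 1000).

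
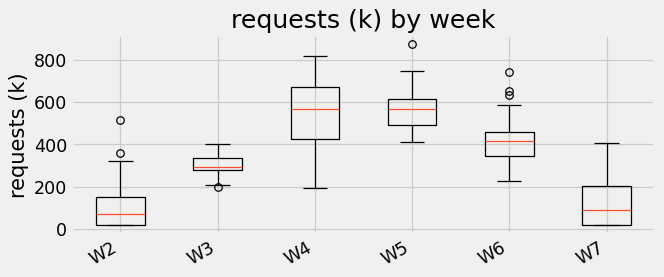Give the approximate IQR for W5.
≈ 100

Q3 ≈ 600, Q1 ≈ 500; IQR ≈ 100.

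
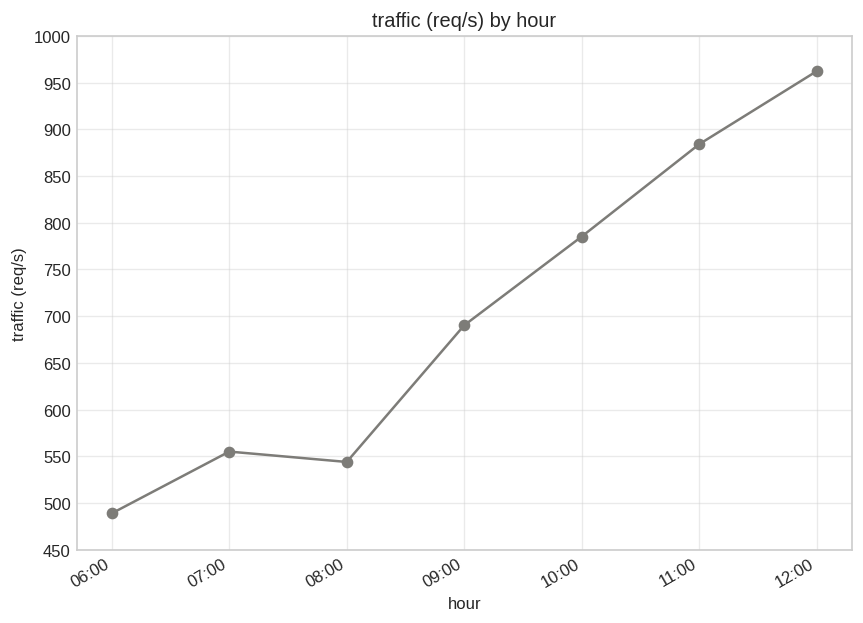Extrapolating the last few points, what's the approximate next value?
≈ 1025

Last three: 800, 900, 950 → slope ≈ 75/step → next ≈ 1025.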